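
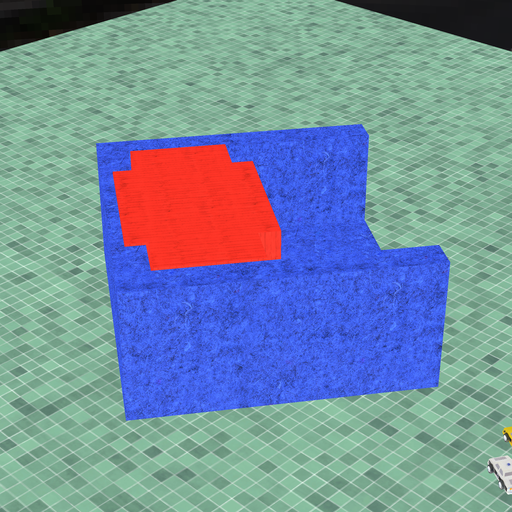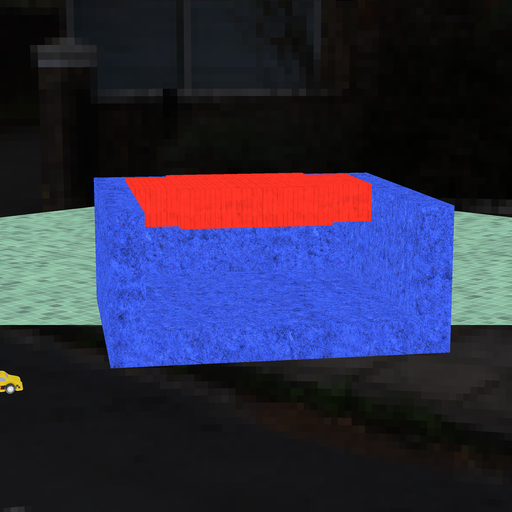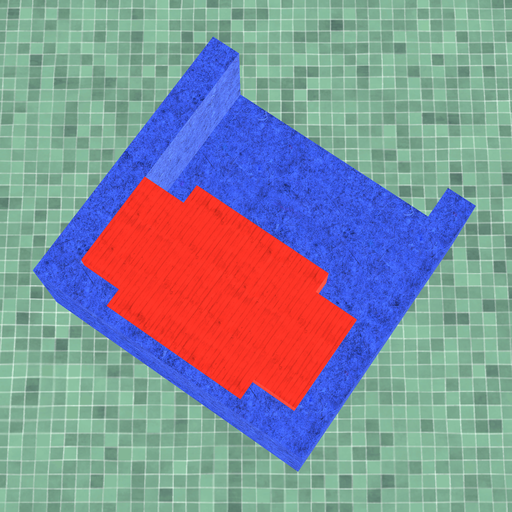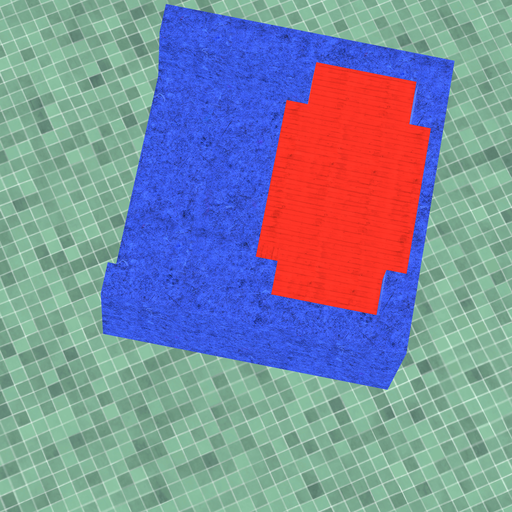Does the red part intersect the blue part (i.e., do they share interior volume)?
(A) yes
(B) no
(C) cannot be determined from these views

(A) yes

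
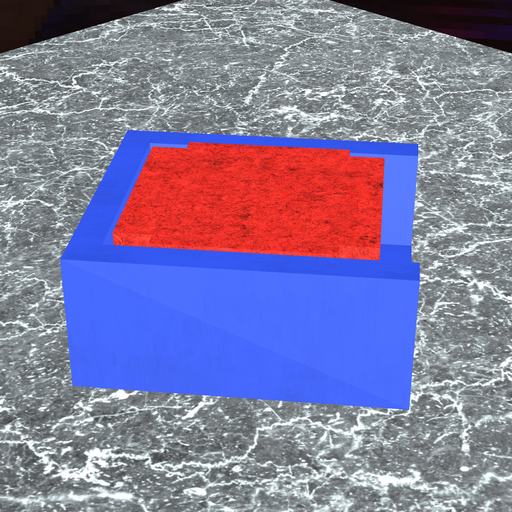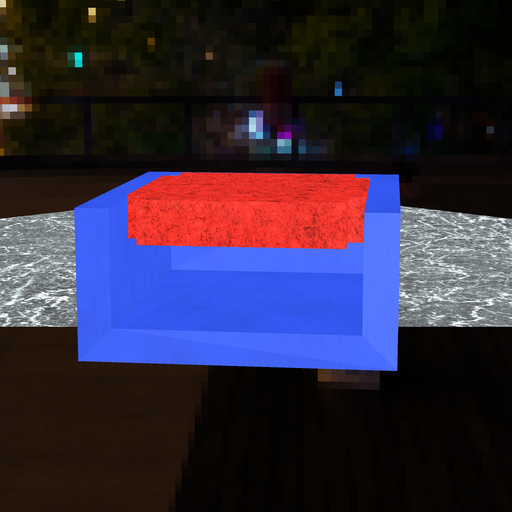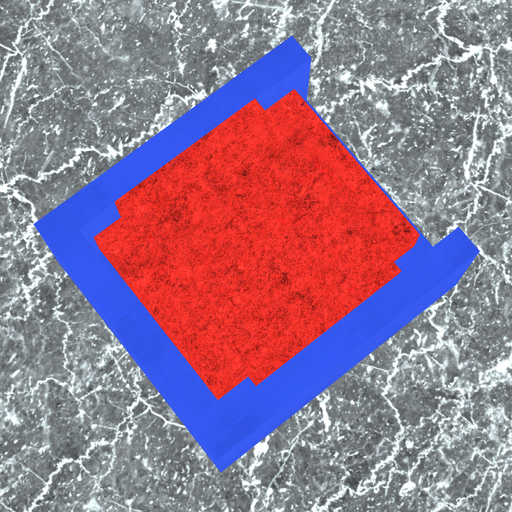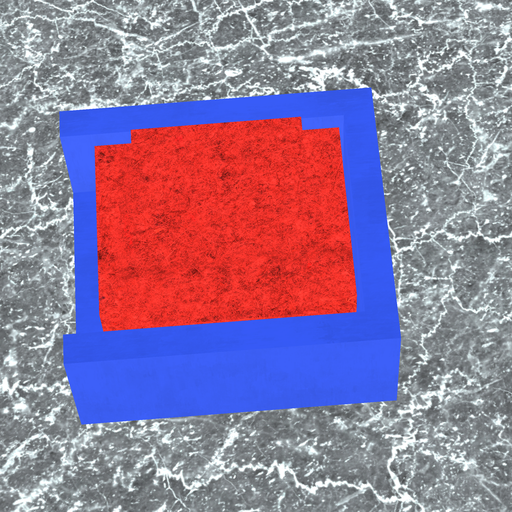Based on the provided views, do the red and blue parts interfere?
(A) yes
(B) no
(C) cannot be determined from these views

(B) no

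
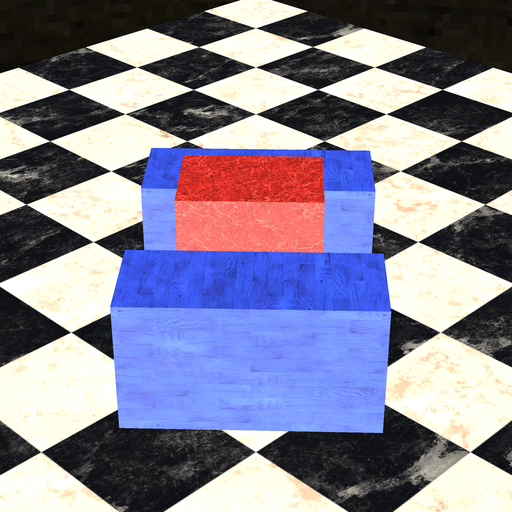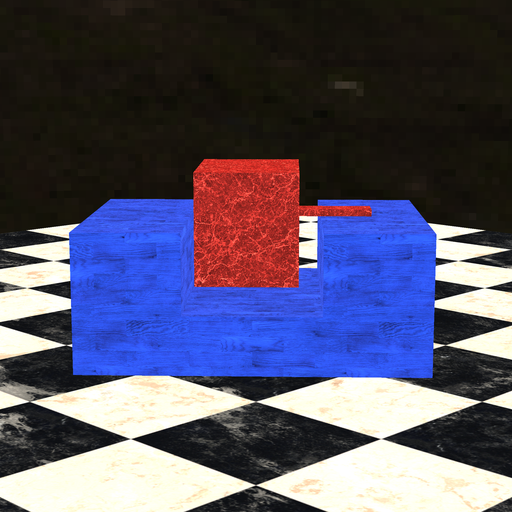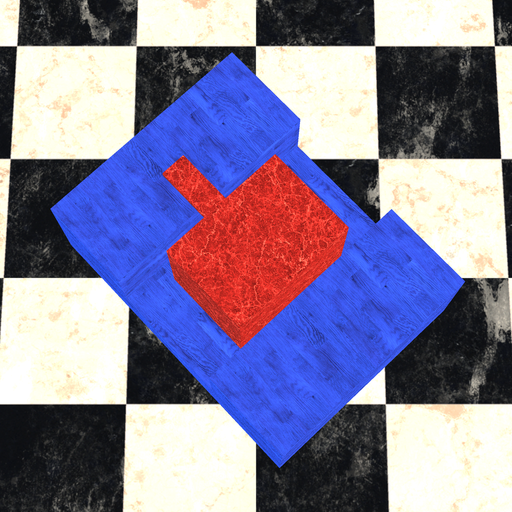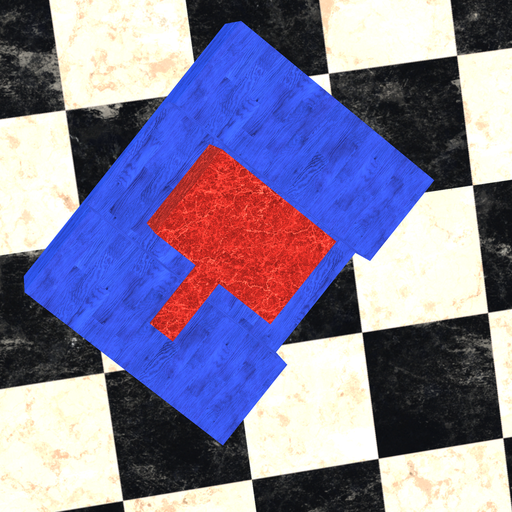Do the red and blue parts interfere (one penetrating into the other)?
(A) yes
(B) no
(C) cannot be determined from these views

(B) no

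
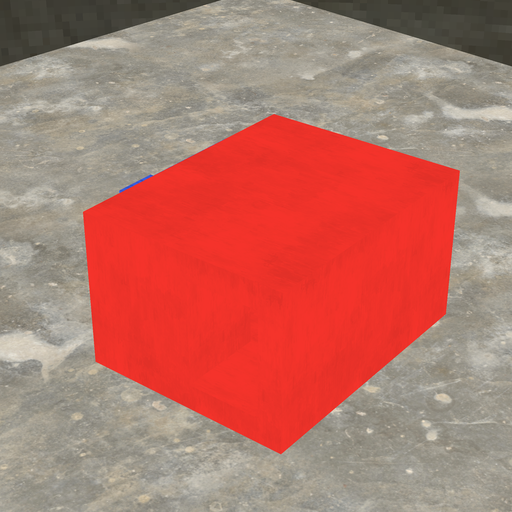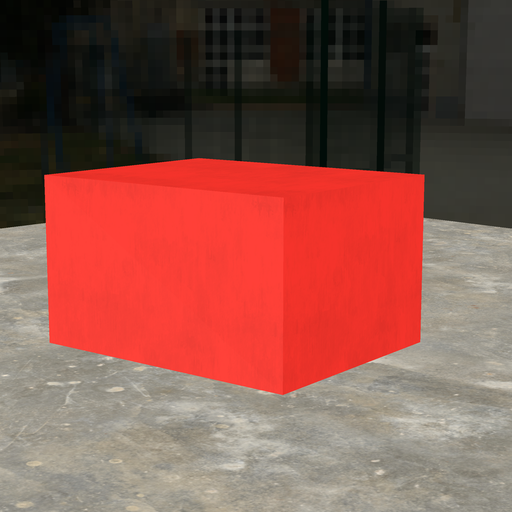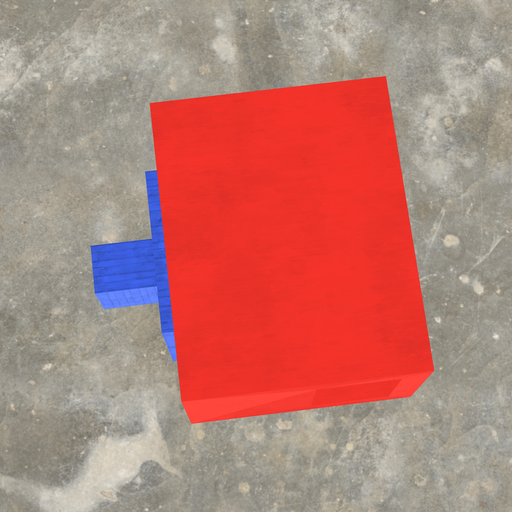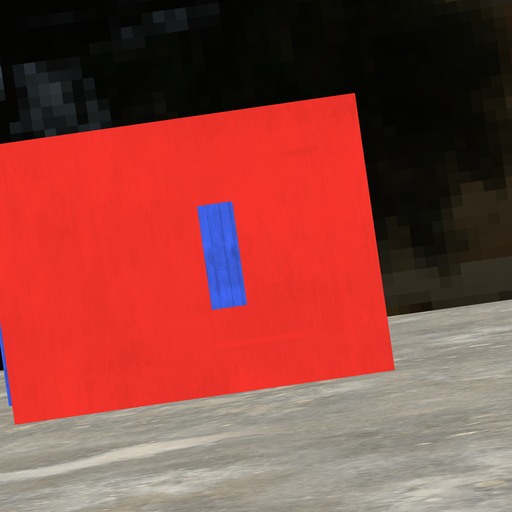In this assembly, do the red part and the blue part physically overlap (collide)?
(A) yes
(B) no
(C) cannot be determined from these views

(B) no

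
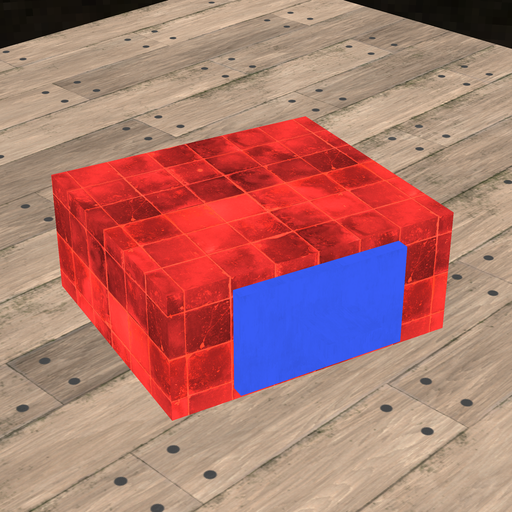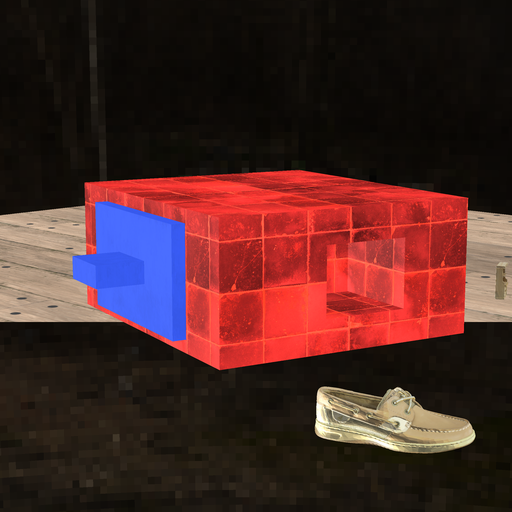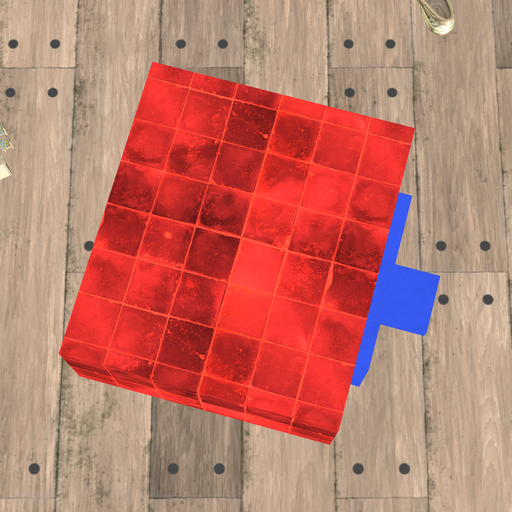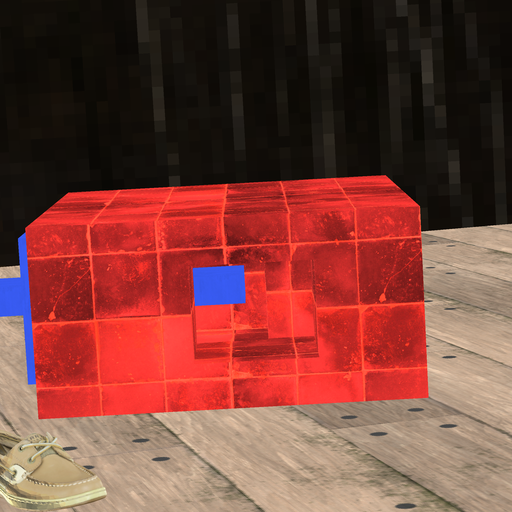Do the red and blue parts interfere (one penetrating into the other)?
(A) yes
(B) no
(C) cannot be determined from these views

(B) no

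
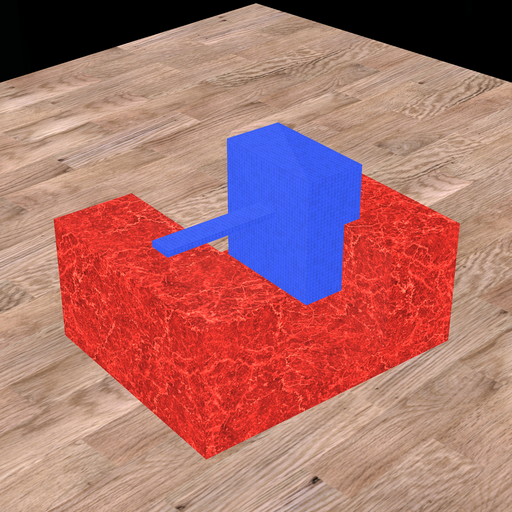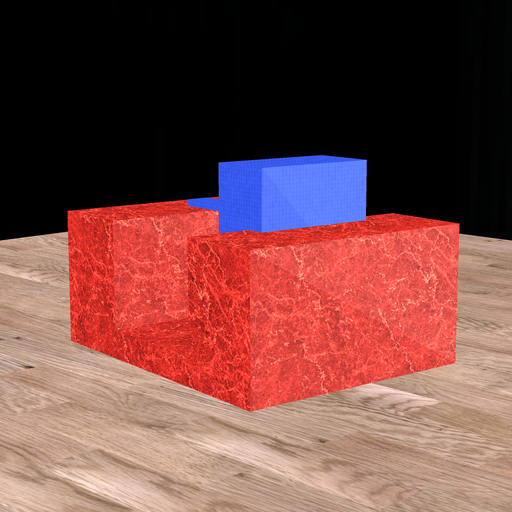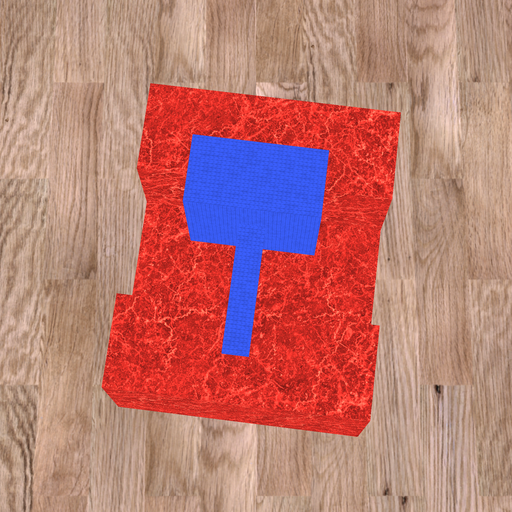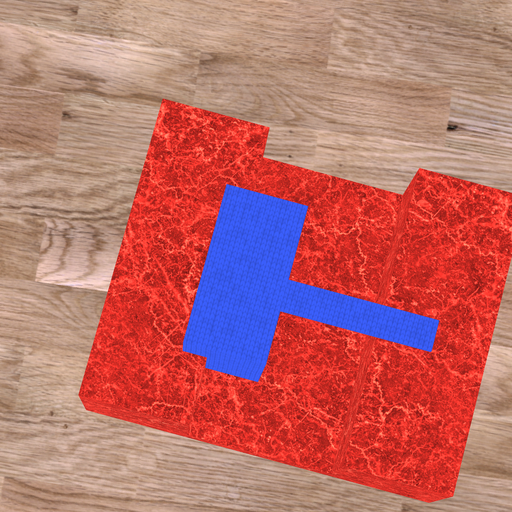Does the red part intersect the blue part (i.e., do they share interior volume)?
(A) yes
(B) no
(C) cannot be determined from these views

(A) yes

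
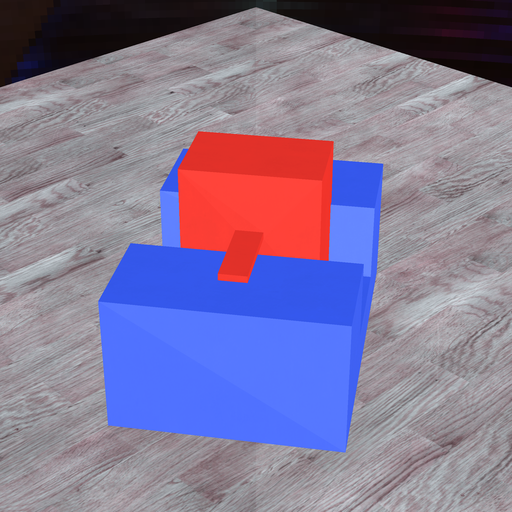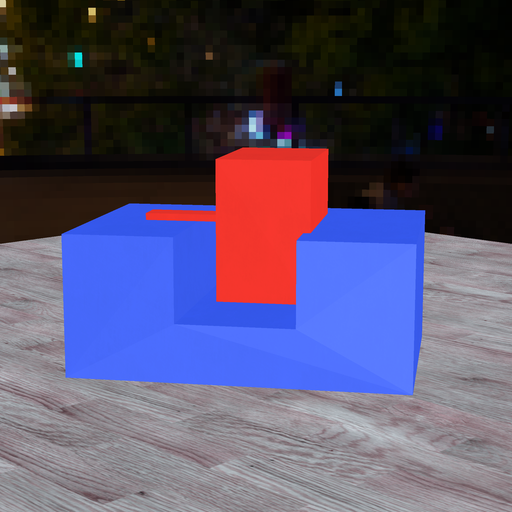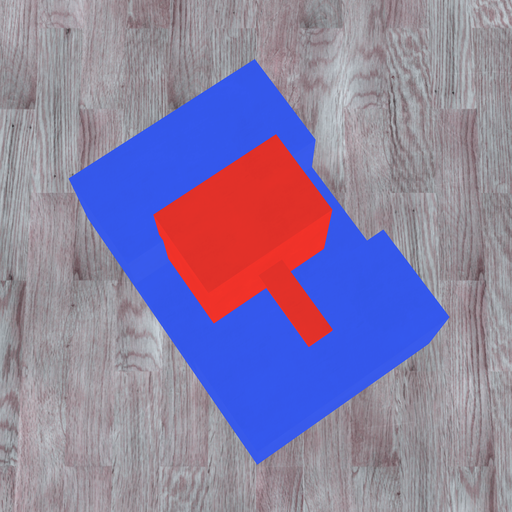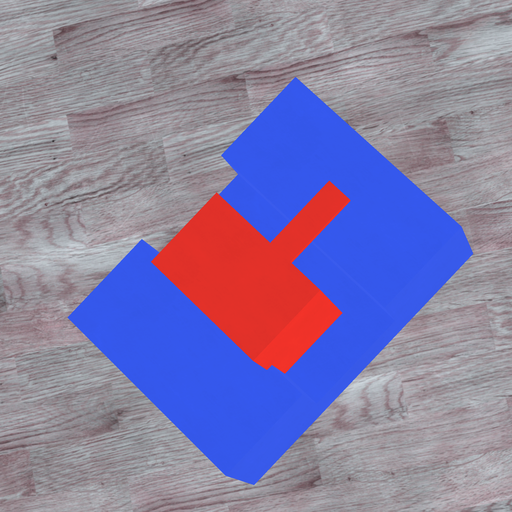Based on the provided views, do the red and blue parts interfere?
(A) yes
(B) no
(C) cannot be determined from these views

(A) yes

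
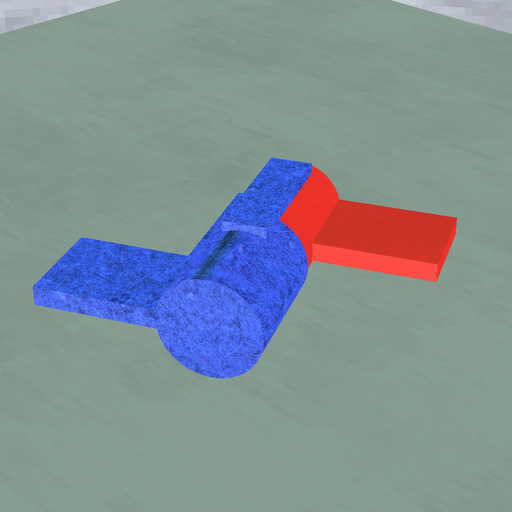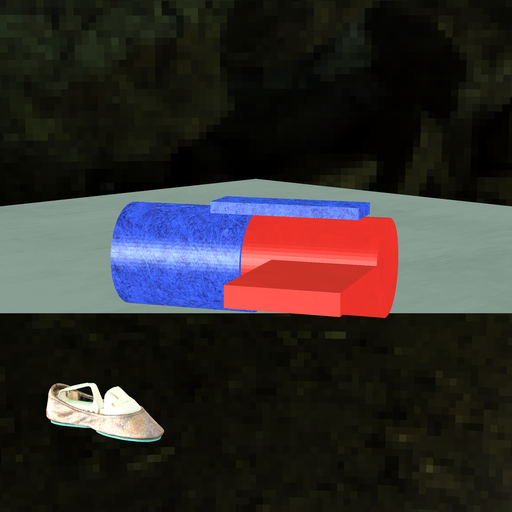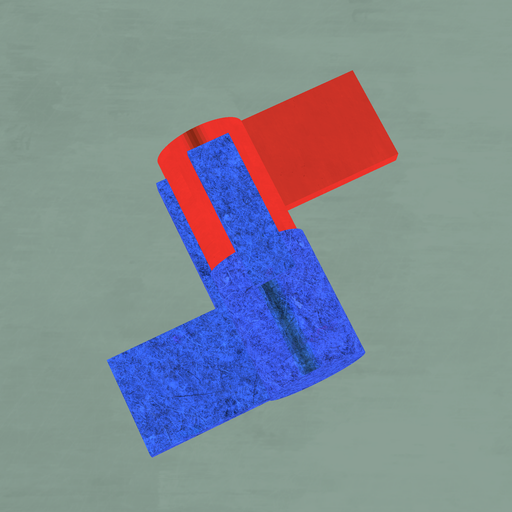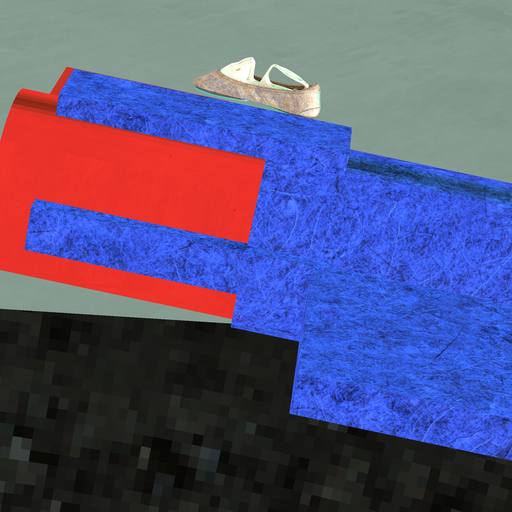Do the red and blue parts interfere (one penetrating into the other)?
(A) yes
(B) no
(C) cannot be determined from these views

(A) yes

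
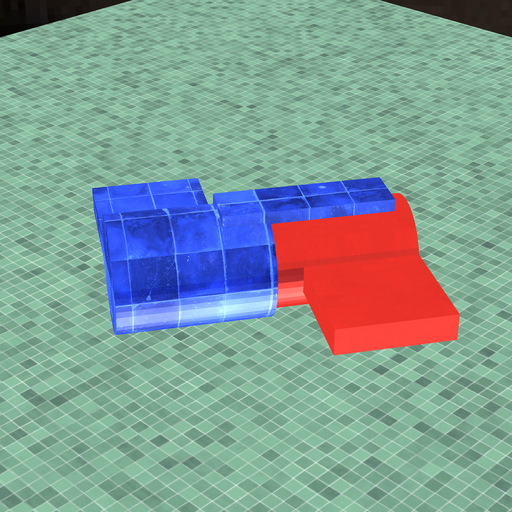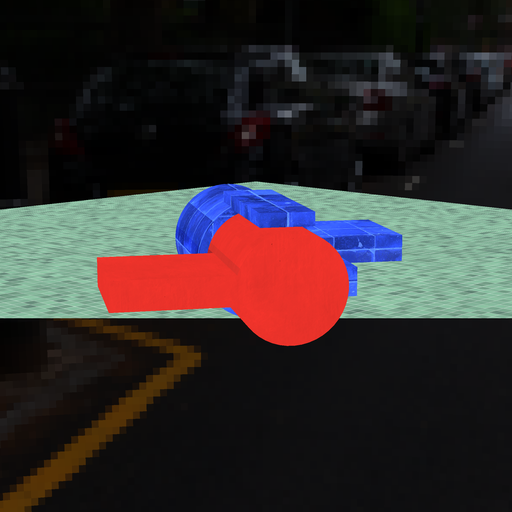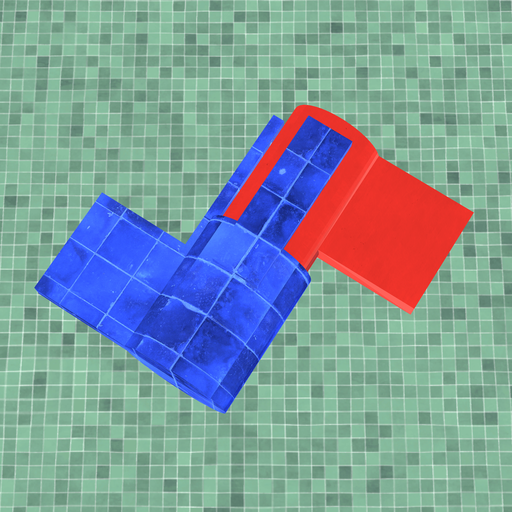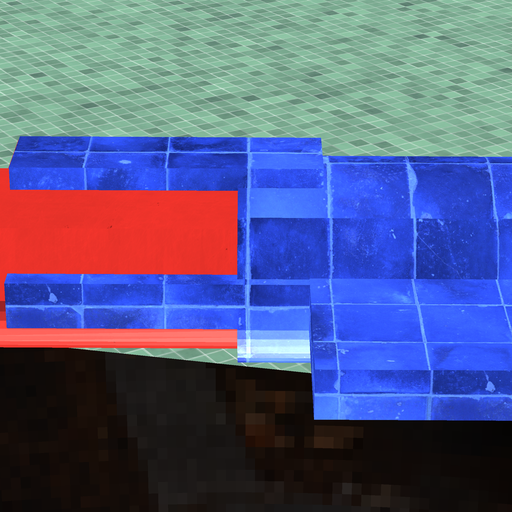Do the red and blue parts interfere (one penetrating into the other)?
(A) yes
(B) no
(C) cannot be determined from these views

(A) yes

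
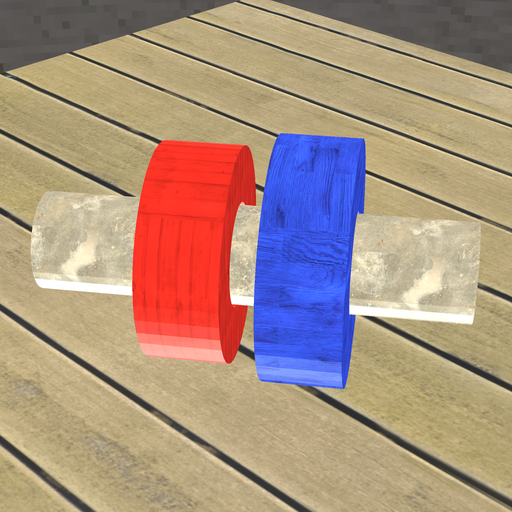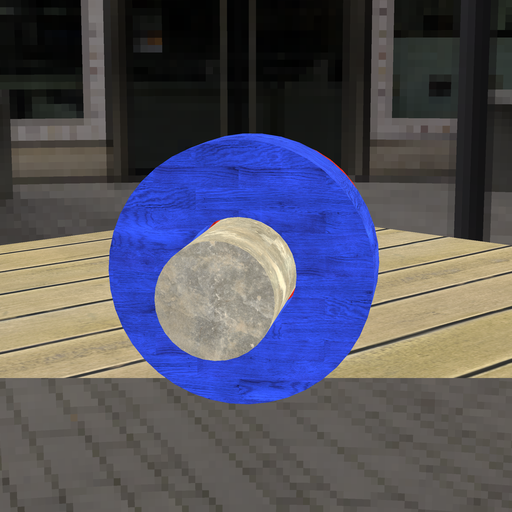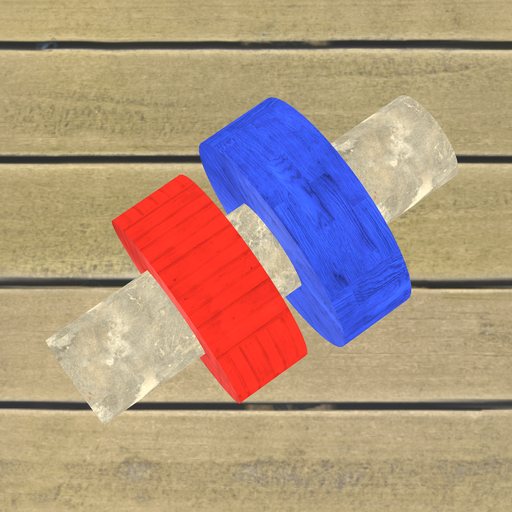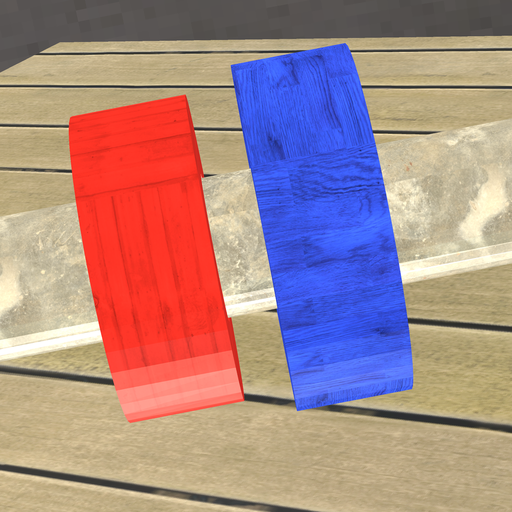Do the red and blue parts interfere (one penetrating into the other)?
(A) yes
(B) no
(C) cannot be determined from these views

(B) no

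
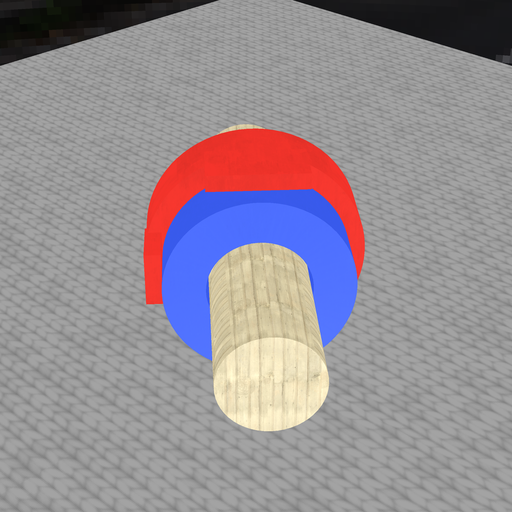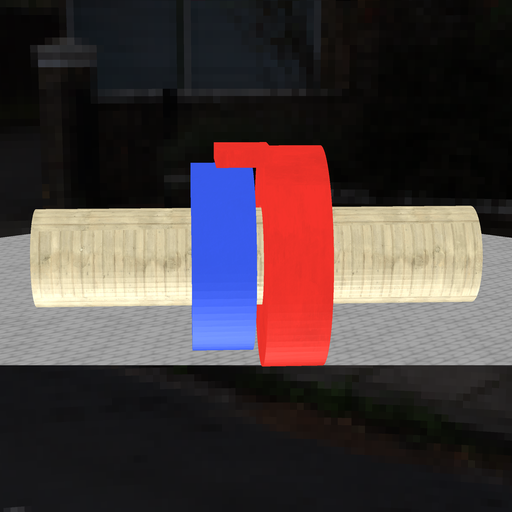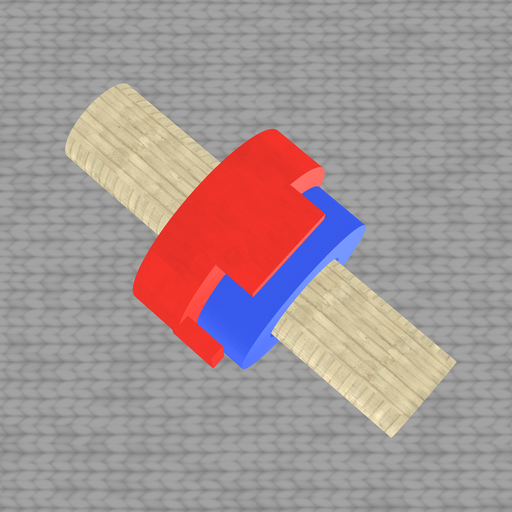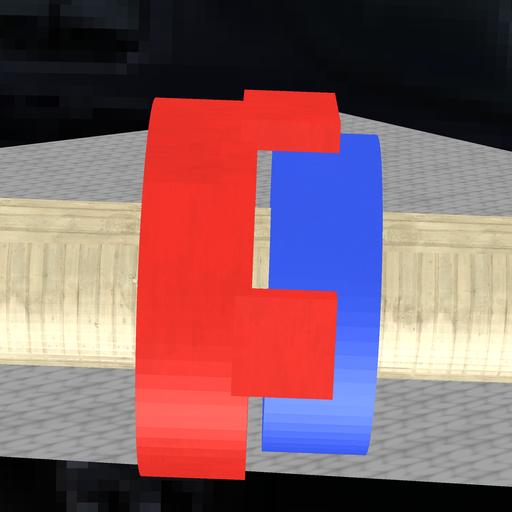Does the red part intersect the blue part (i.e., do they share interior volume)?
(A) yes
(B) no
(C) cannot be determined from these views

(B) no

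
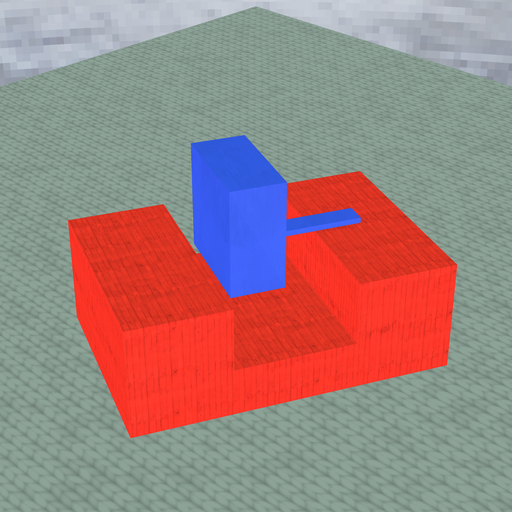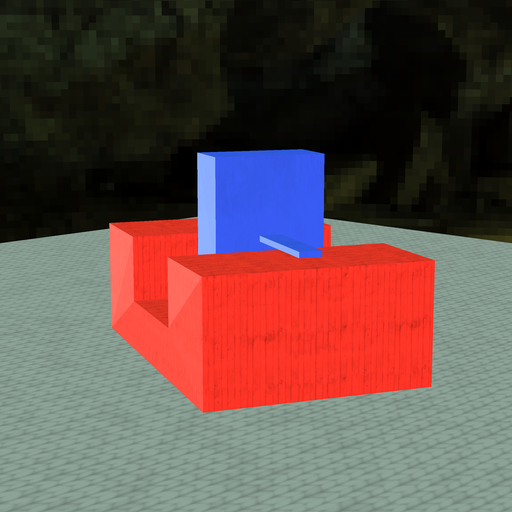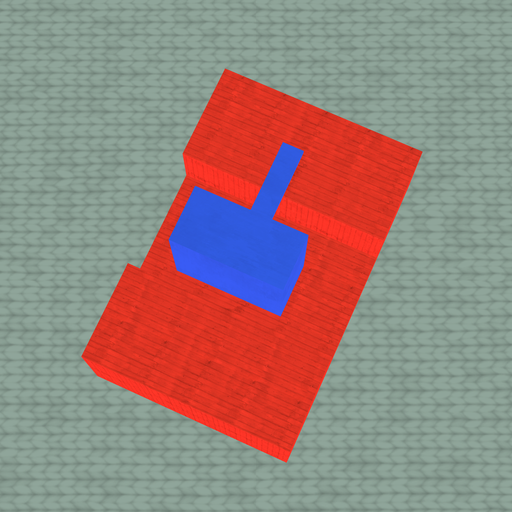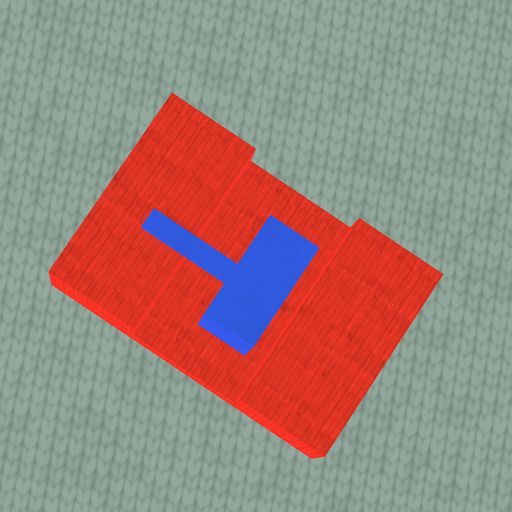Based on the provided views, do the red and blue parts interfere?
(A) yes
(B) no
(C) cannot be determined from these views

(B) no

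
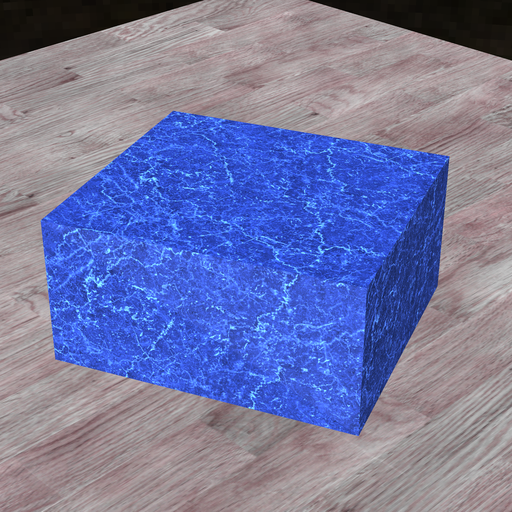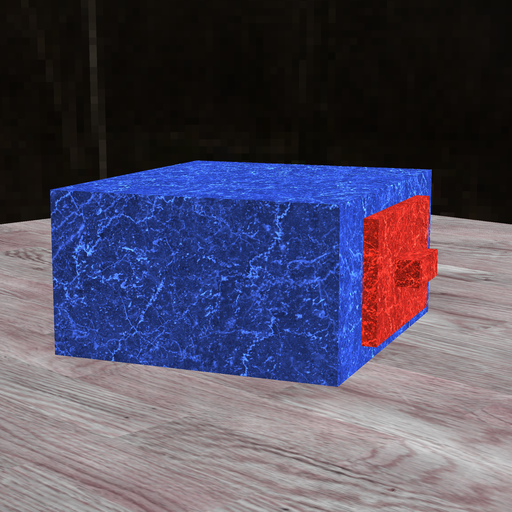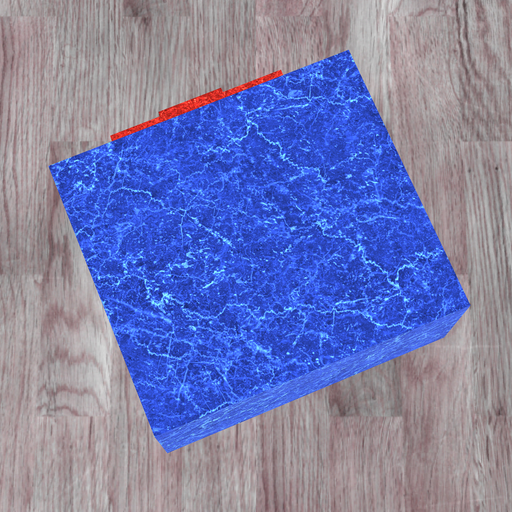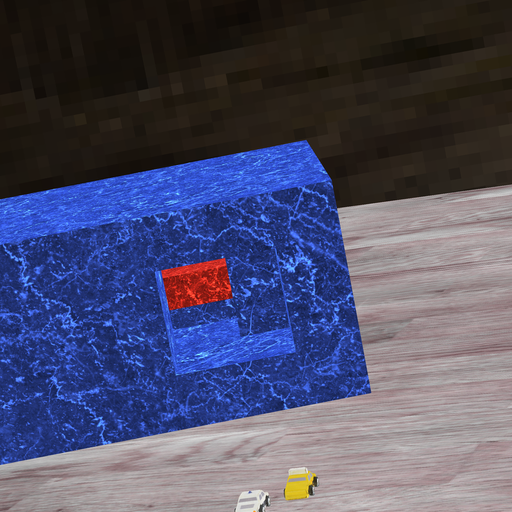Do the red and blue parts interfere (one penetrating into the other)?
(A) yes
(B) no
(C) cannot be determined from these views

(A) yes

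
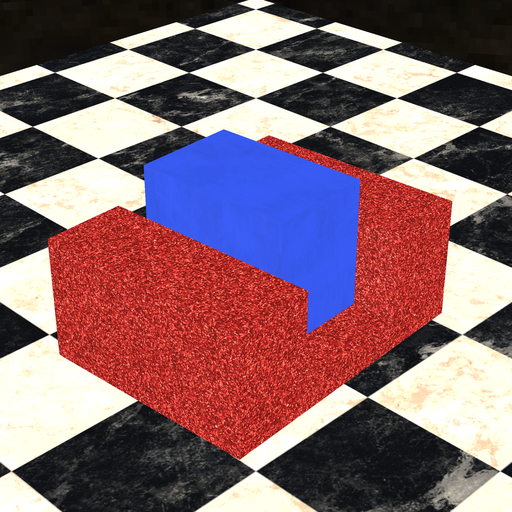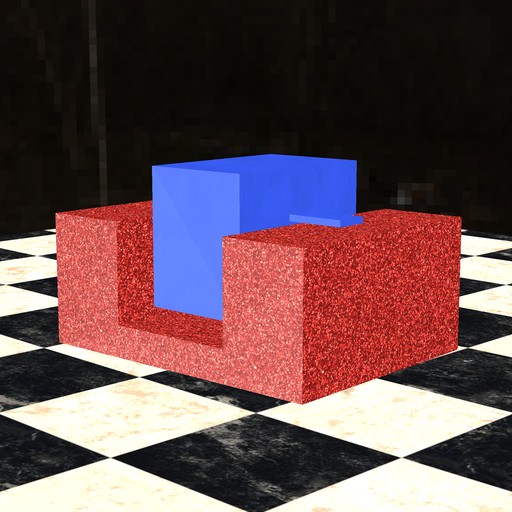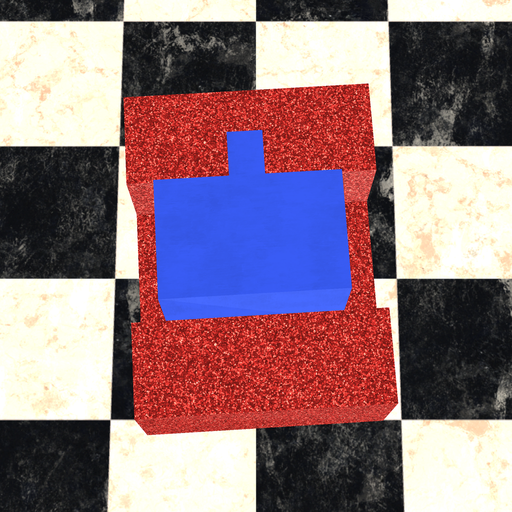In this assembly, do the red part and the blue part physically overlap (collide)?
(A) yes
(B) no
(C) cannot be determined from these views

(B) no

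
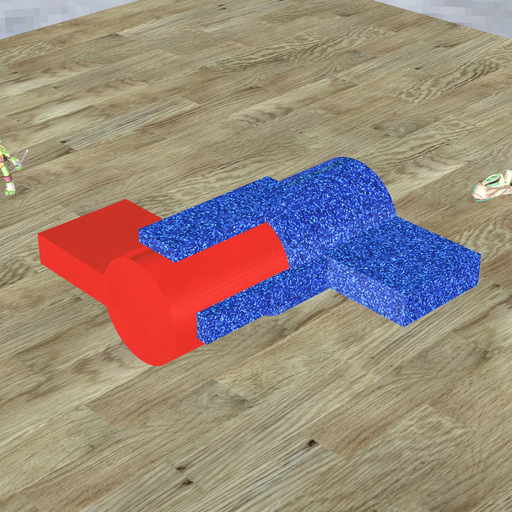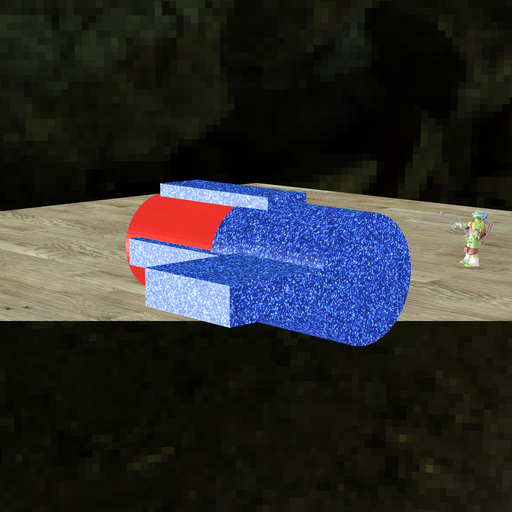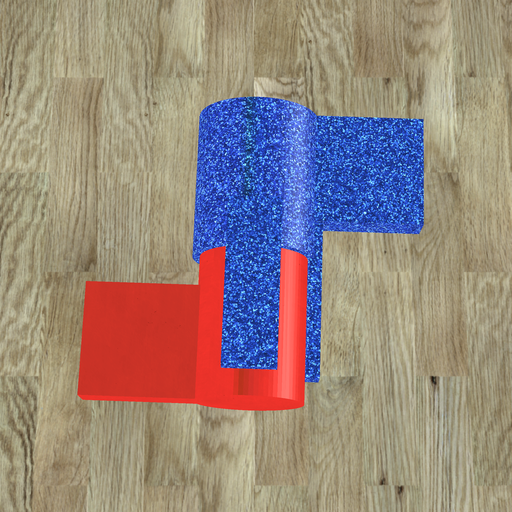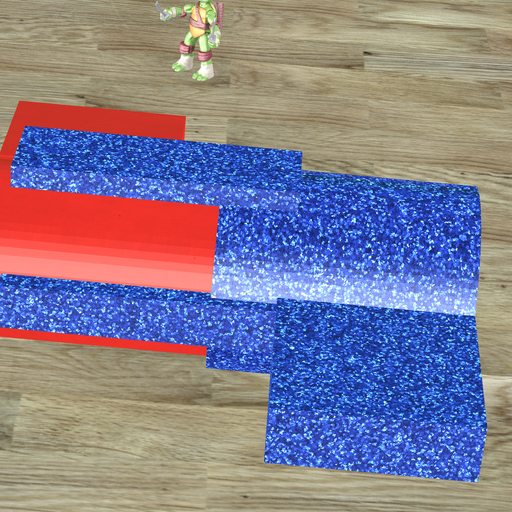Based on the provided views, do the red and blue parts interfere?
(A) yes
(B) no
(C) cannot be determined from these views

(A) yes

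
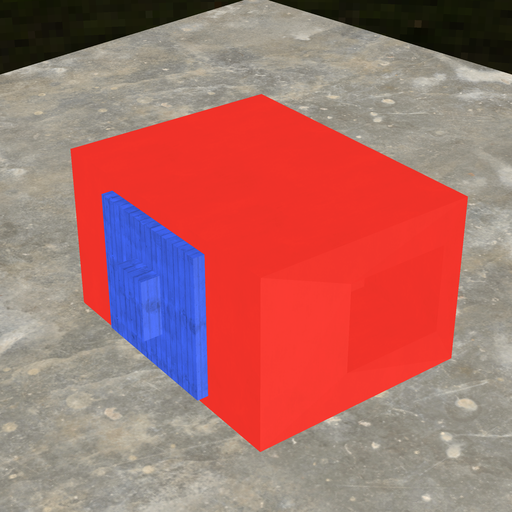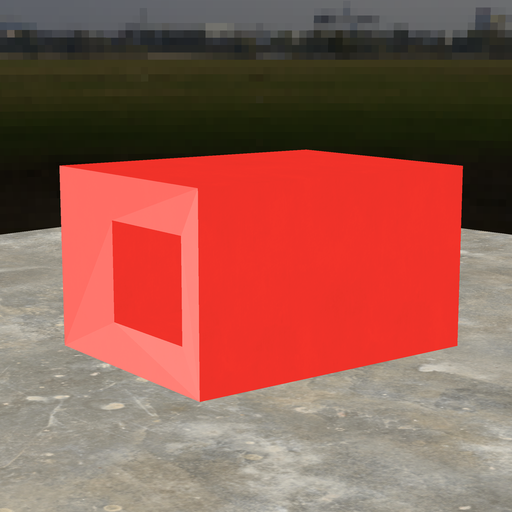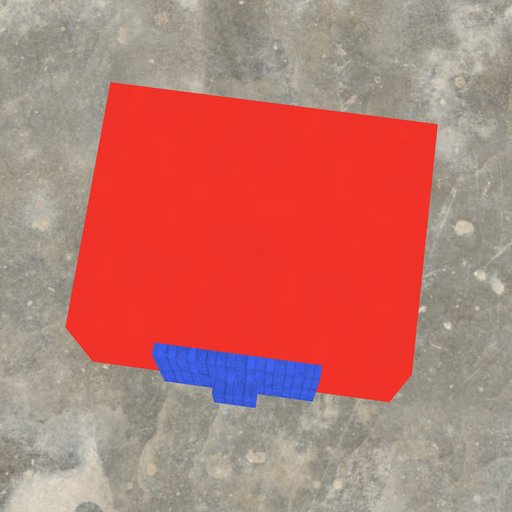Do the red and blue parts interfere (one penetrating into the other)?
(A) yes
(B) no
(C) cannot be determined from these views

(C) cannot be determined from these views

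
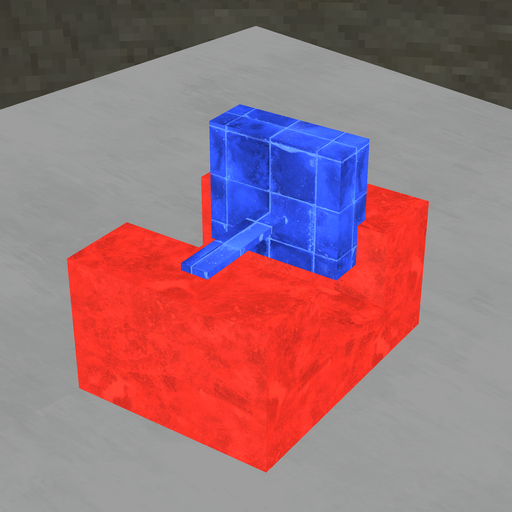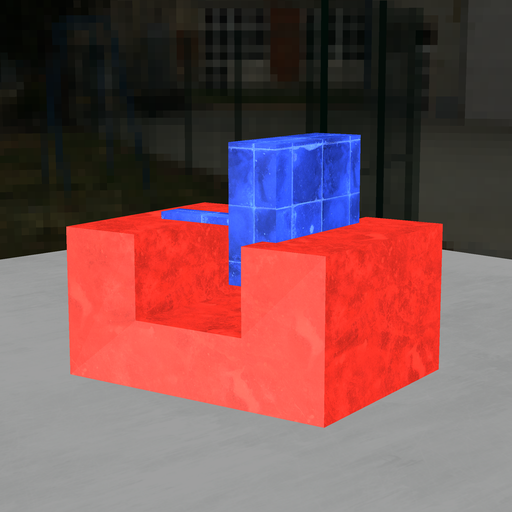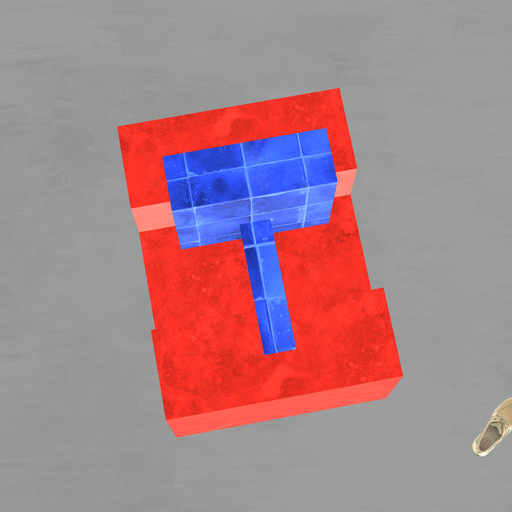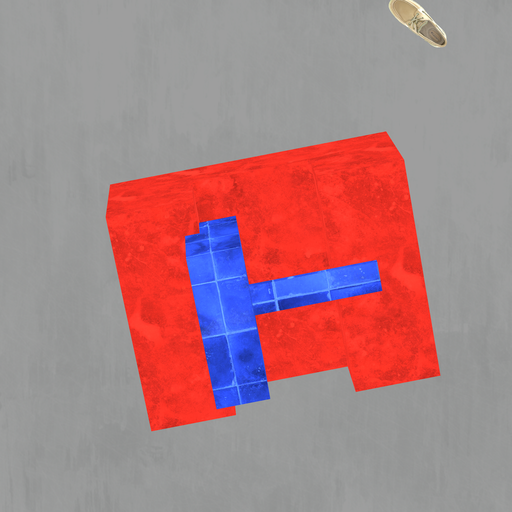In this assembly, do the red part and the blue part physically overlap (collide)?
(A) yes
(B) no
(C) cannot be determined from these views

(A) yes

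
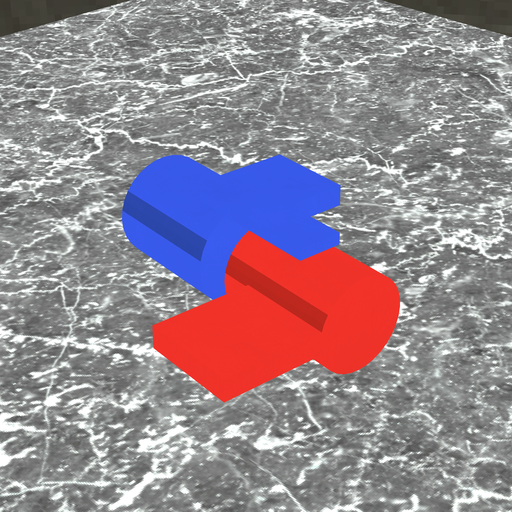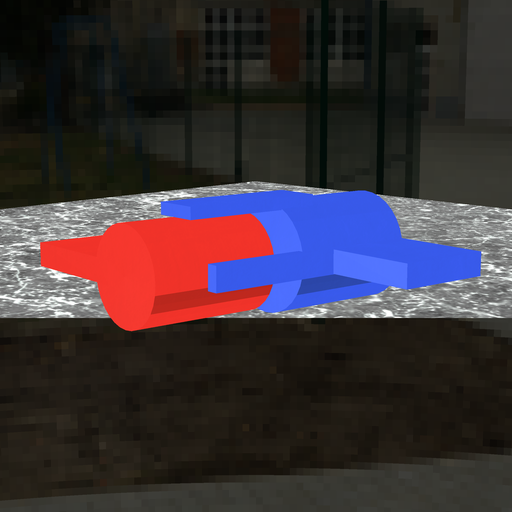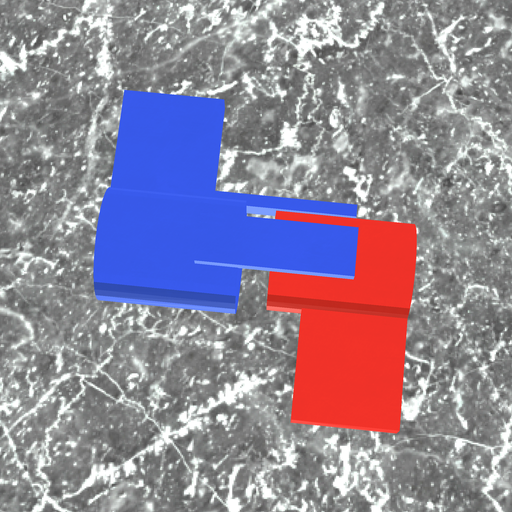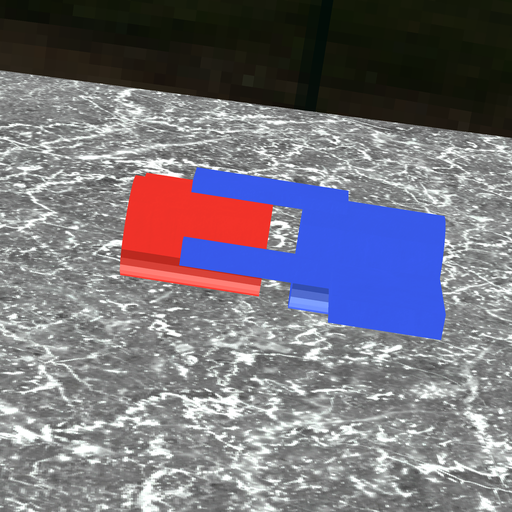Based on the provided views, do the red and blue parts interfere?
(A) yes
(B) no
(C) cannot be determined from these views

(B) no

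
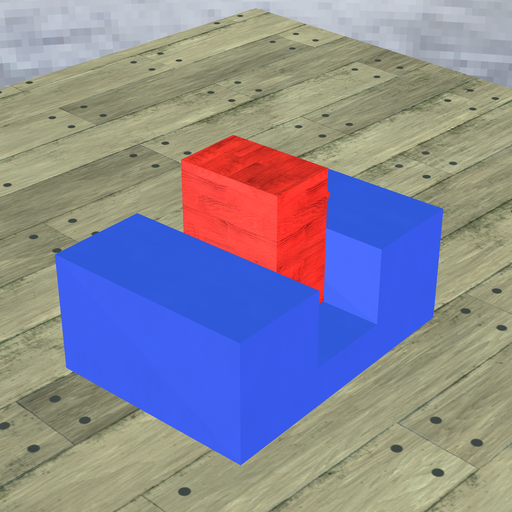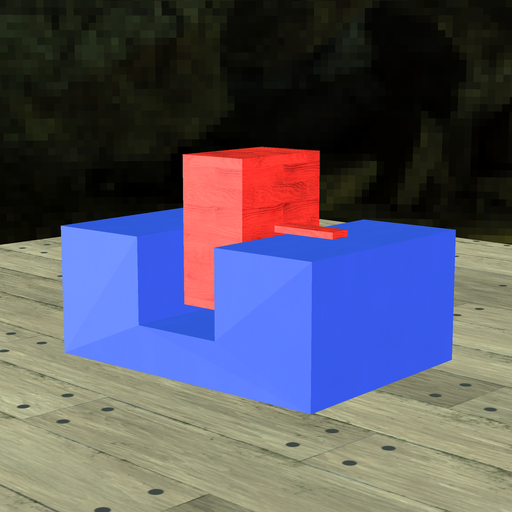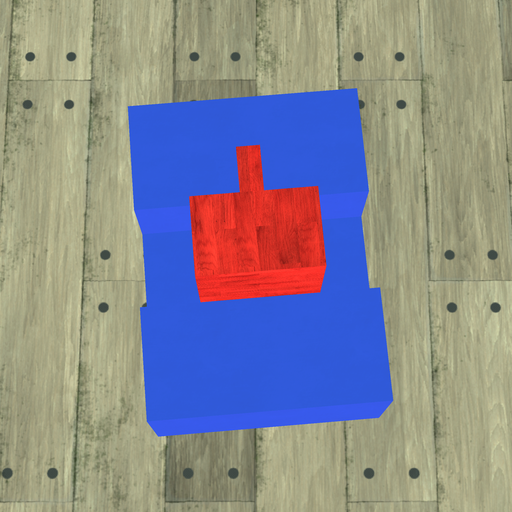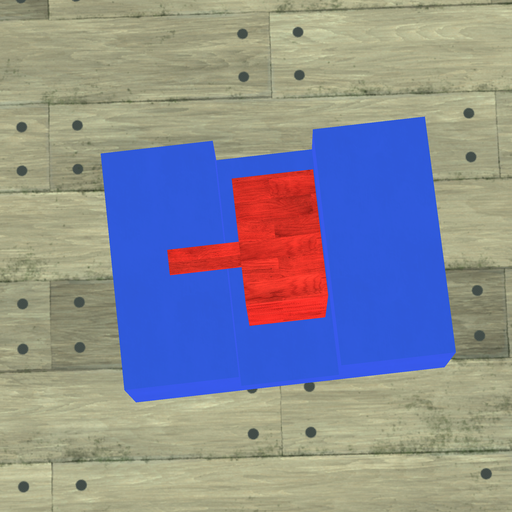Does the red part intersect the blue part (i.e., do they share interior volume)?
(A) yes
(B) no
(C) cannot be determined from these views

(B) no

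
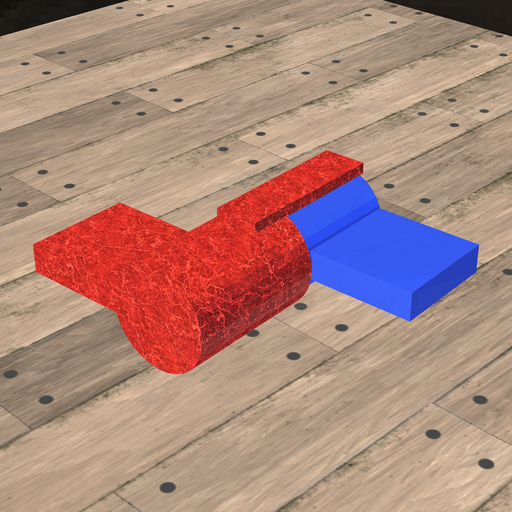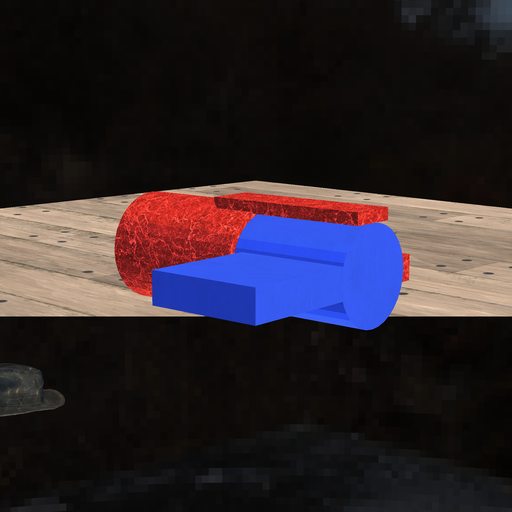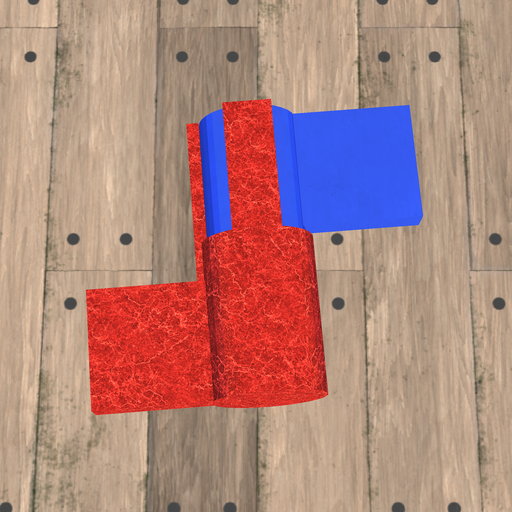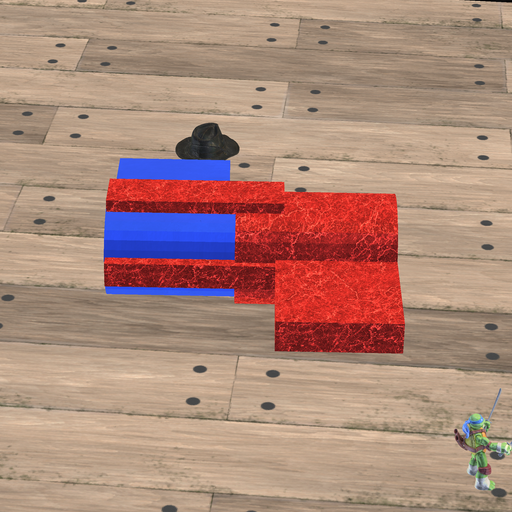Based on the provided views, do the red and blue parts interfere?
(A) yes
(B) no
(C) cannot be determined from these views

(A) yes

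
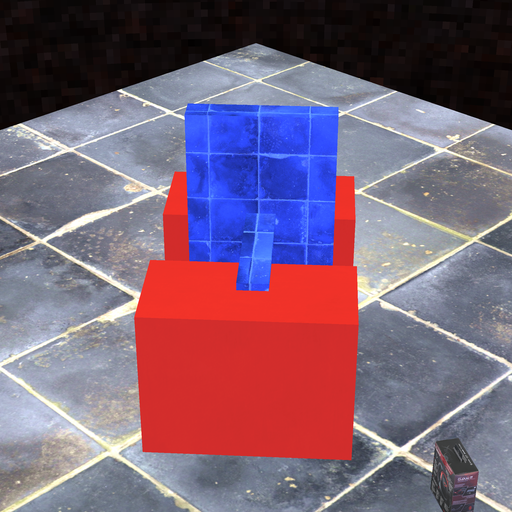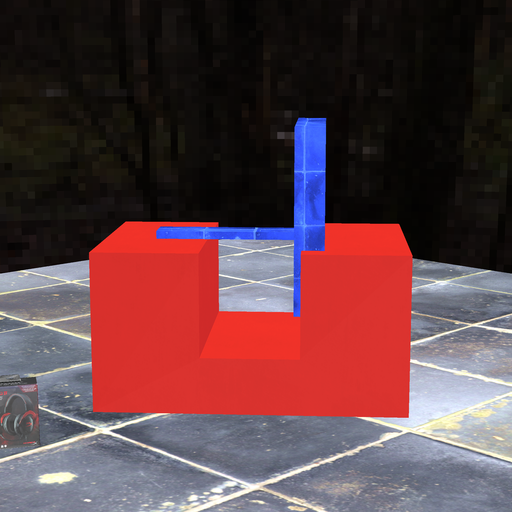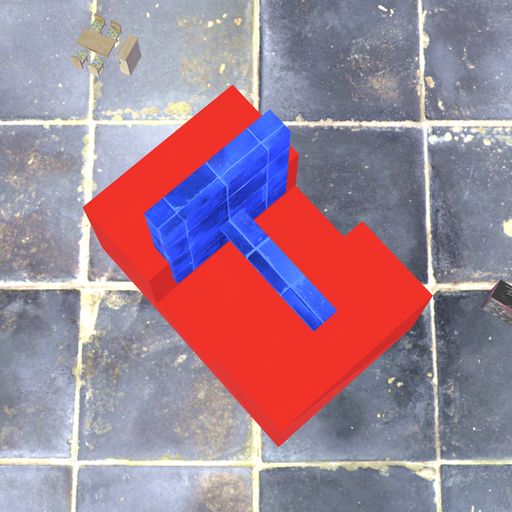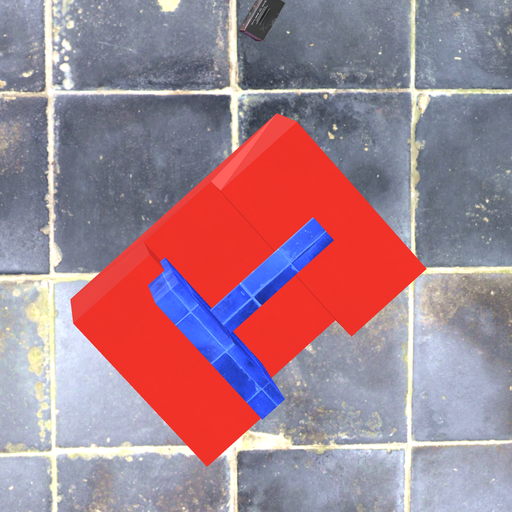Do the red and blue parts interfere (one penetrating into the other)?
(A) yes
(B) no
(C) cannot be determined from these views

(A) yes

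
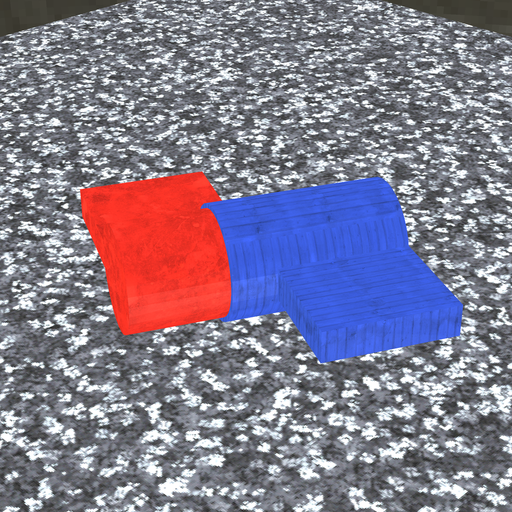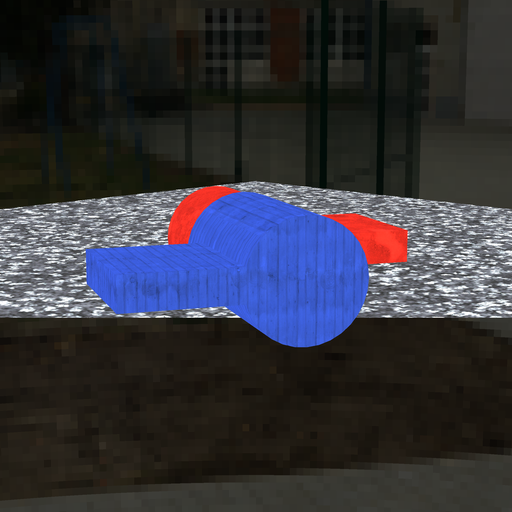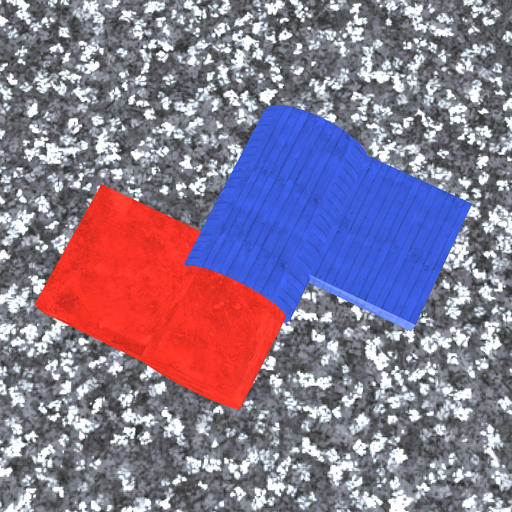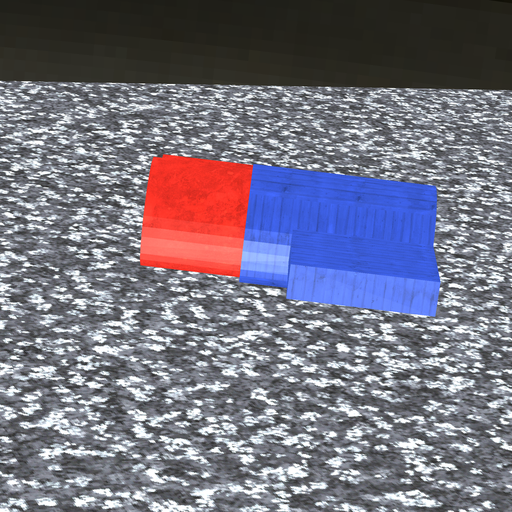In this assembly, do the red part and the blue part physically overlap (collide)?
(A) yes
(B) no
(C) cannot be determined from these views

(A) yes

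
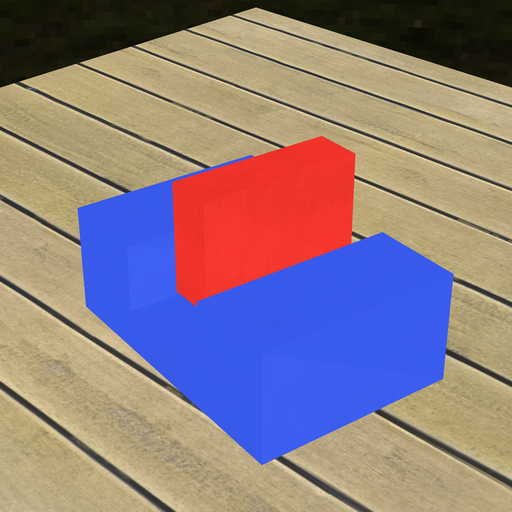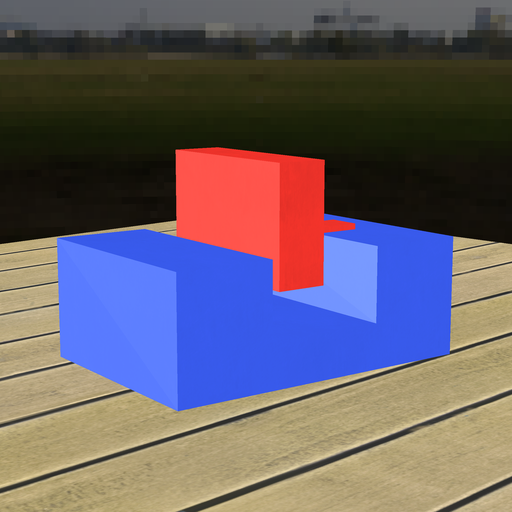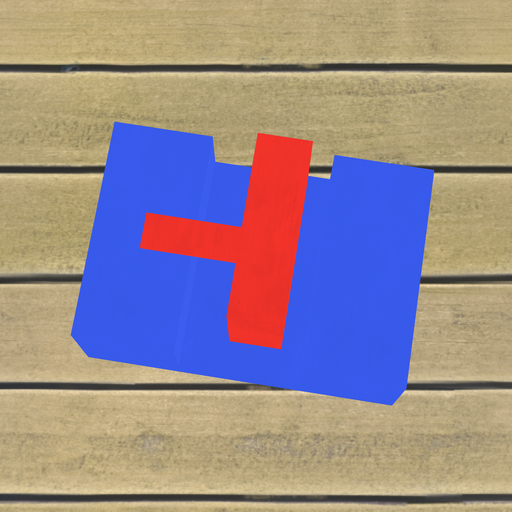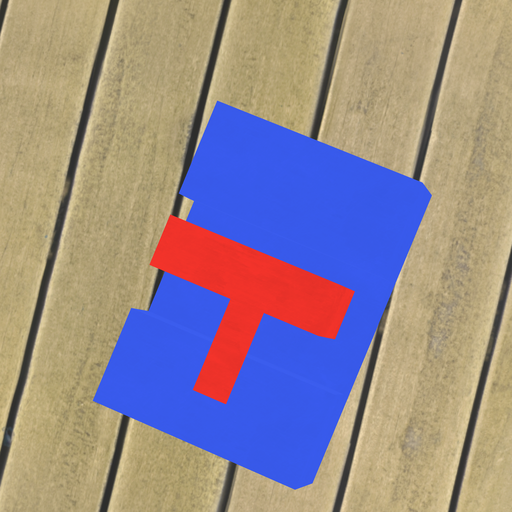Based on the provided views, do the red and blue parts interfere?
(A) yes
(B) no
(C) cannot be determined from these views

(B) no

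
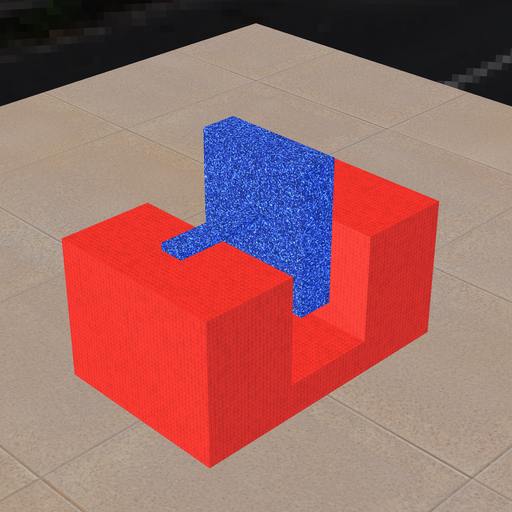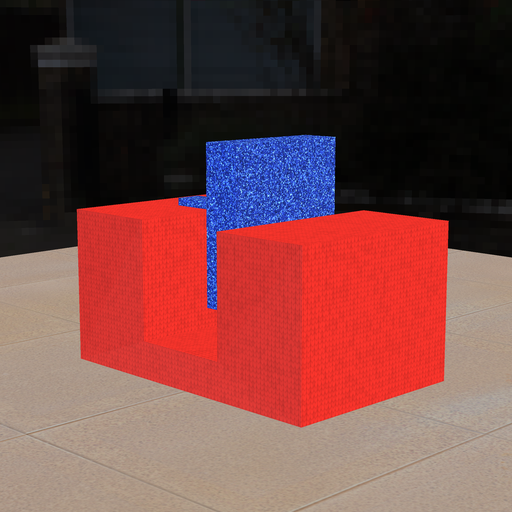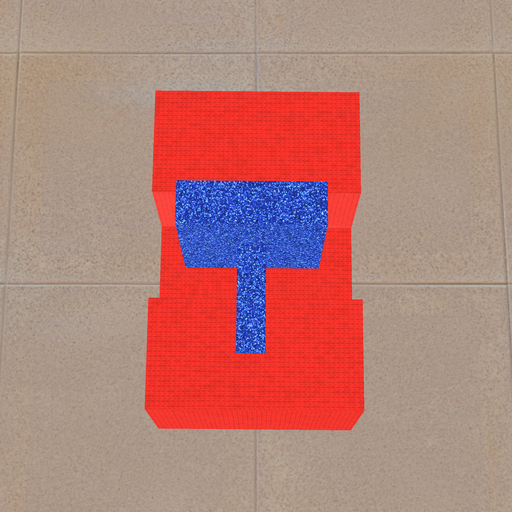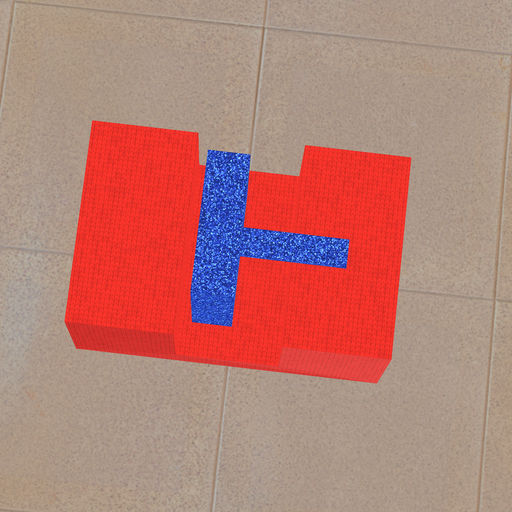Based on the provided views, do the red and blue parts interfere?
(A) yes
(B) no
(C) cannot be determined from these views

(B) no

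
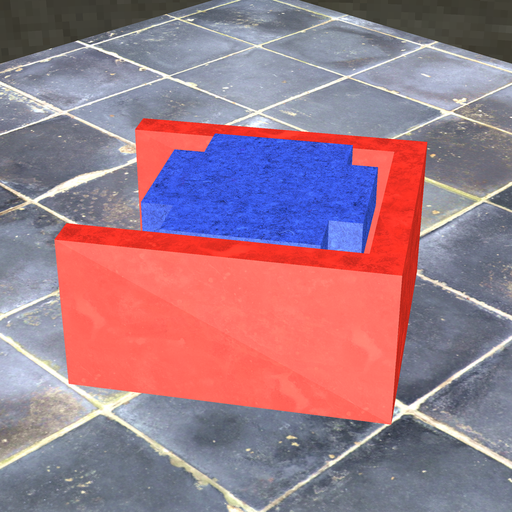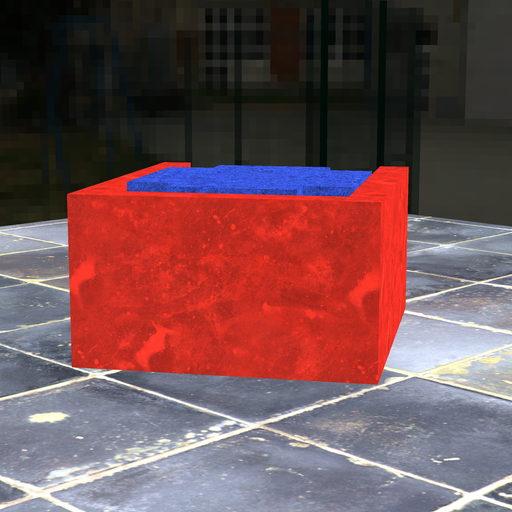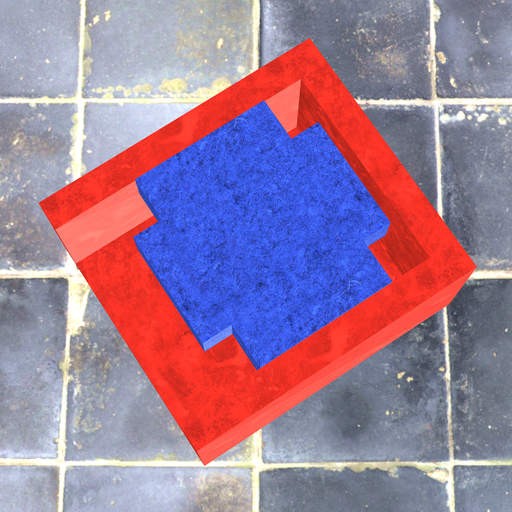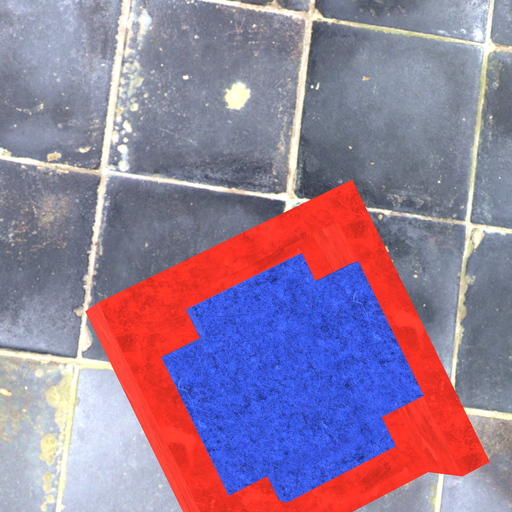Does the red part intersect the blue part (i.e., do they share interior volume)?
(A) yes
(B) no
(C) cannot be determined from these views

(B) no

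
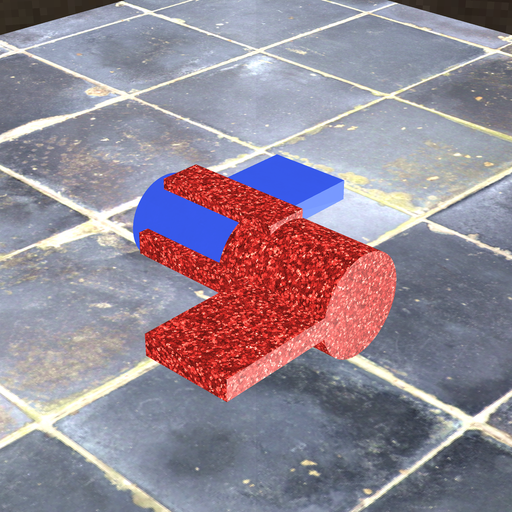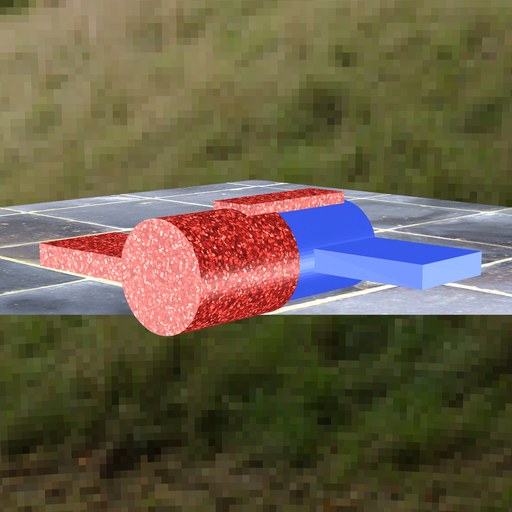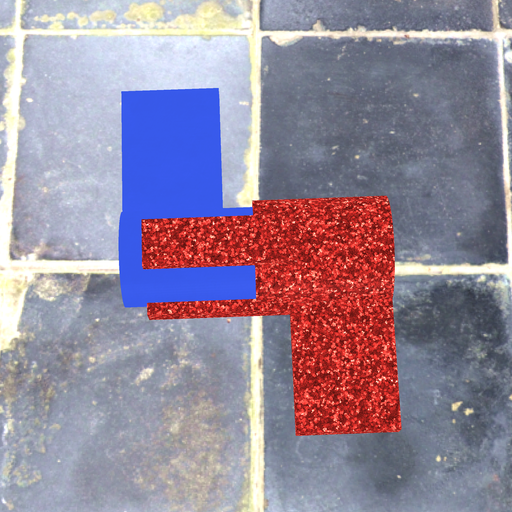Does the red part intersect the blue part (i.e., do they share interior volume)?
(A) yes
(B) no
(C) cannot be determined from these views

(C) cannot be determined from these views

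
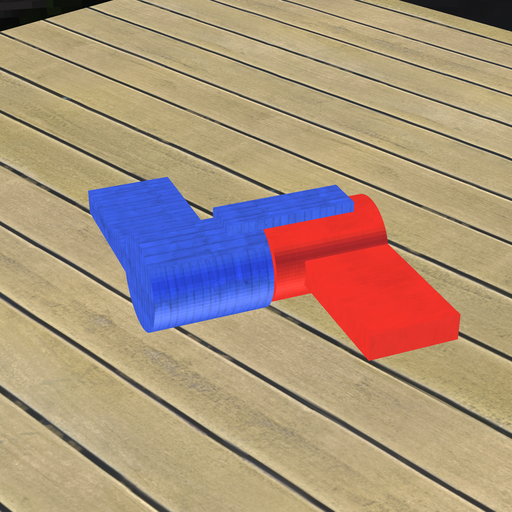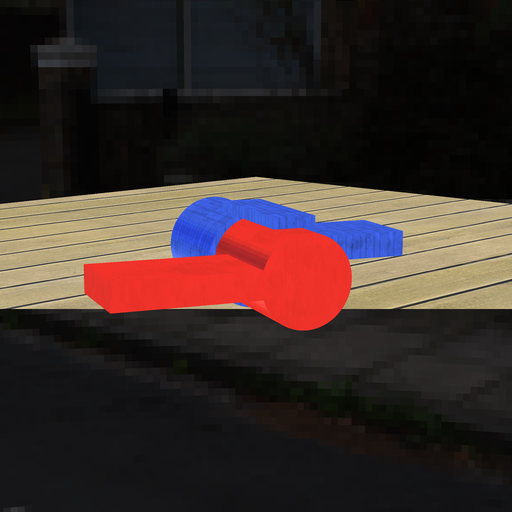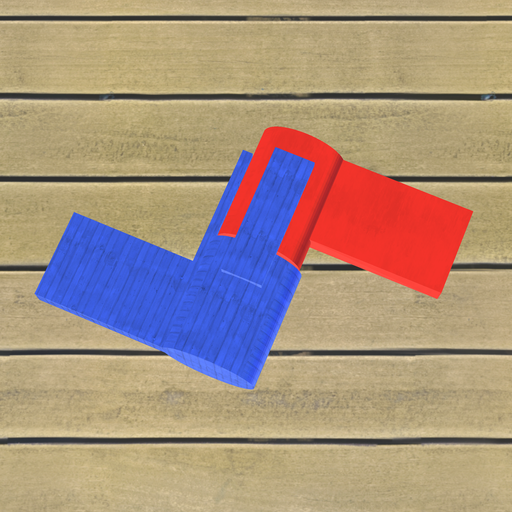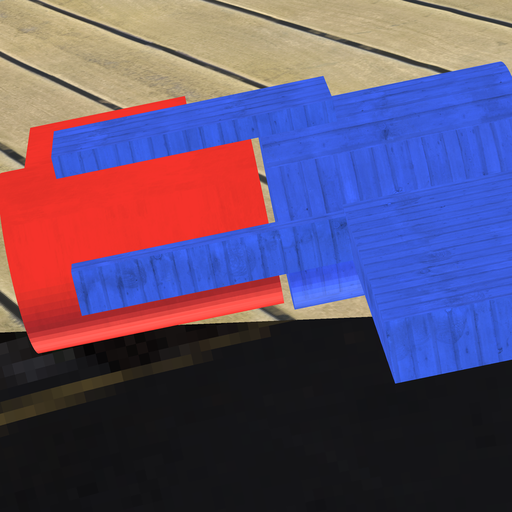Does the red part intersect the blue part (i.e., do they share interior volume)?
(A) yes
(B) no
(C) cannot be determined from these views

(B) no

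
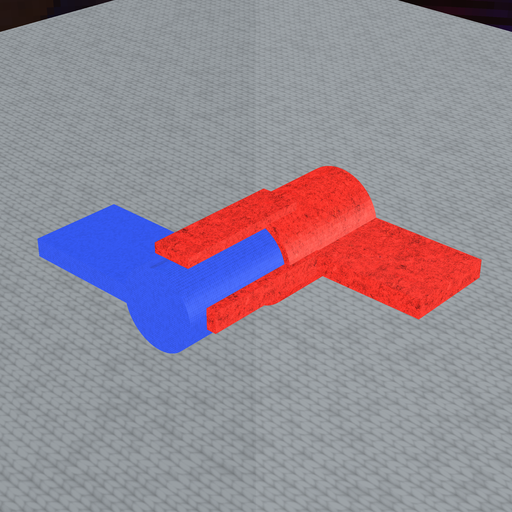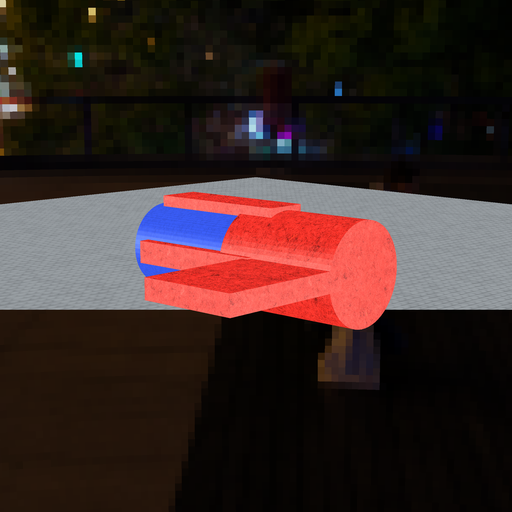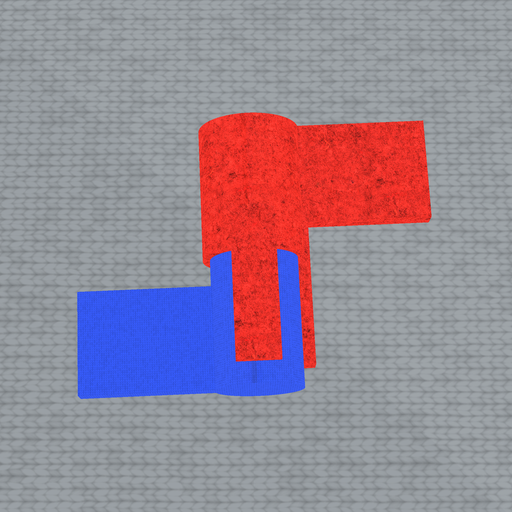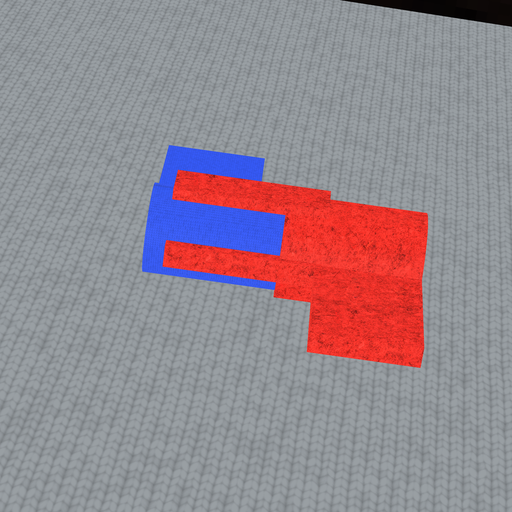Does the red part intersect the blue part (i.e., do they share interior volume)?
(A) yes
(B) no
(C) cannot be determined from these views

(A) yes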